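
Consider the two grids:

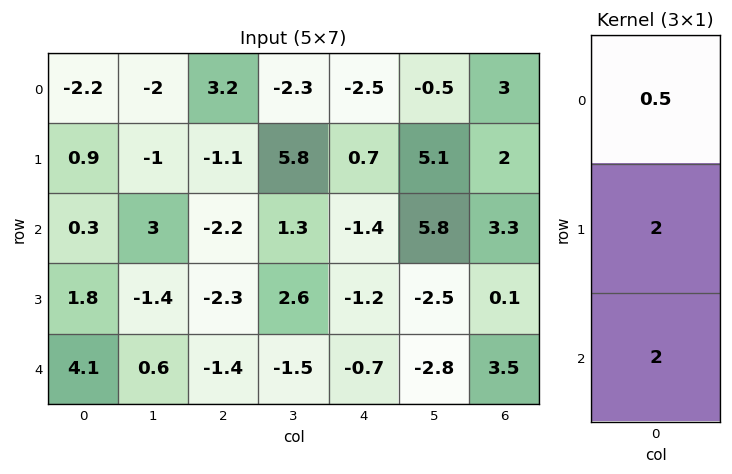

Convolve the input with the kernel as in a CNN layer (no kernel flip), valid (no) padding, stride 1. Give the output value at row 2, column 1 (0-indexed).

-0.1

The receptive field on the input at this output position is [3 / -1.4 / 0.6]. Elementwise product with the kernel and sum: 3·0.5 + -1.4·2 + 0.6·2.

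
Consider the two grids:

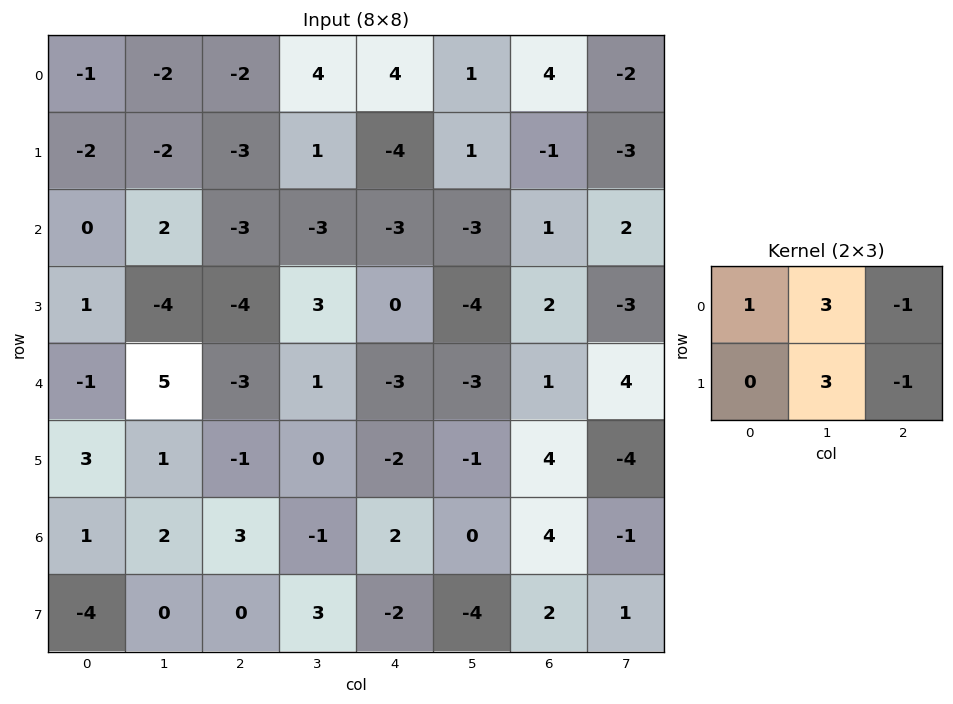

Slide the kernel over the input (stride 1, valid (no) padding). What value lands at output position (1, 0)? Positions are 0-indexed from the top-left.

4

The receptive field on the input at this output position is [-2 -2 -3 / 0 2 -3]. Elementwise product with the kernel and sum: -2·1 + -2·3 + -3·-1 + 2·3 + -3·-1.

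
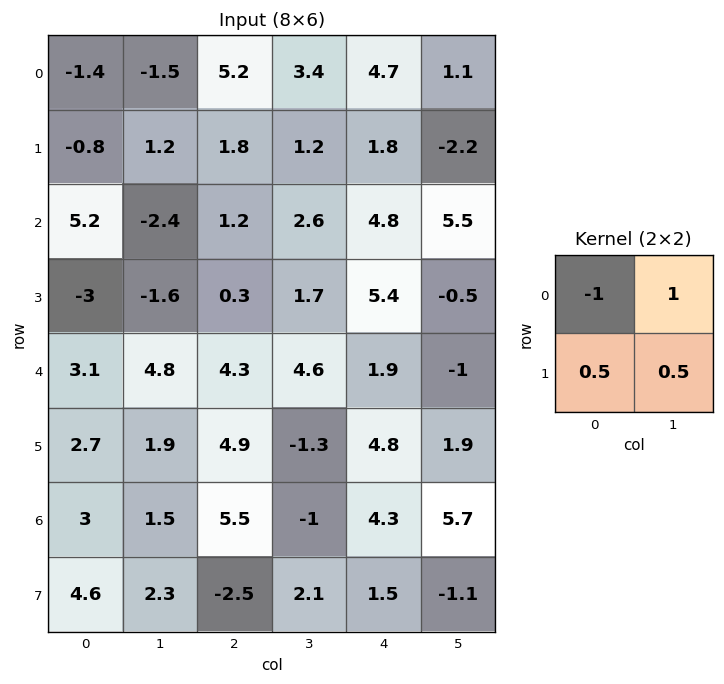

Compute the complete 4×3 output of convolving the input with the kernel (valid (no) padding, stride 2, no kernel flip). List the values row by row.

Output[0,0]: The receptive field on the input at this output position is [-1.4 -1.5 / -0.8 1.2]. Elementwise product with the kernel and sum: -1.4·-1 + -1.5·1 + -0.8·0.5 + 1.2·0.5.

0.1 -0.3 -3.8
-9.9 2.4 3.15
4 2.1 0.45
1.95 -6.7 1.6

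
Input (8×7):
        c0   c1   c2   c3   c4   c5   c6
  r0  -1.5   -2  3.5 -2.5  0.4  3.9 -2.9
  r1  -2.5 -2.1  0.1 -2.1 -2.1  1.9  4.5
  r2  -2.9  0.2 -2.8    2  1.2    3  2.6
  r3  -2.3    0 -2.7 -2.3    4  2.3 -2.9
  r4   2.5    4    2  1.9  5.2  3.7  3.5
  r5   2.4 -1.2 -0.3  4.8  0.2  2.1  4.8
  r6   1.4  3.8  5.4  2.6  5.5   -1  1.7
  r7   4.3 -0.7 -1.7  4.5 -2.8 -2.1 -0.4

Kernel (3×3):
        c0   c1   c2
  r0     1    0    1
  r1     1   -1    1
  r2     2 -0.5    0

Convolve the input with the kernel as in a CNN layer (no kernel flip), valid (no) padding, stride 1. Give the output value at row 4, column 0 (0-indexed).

The receptive field on the input at this output position is [2.5 4 2 / 2.4 -1.2 -0.3 / 1.4 3.8 5.4]. Elementwise product with the kernel and sum: 2.5·1 + 2·1 + 2.4·1 + -1.2·-1 + -0.3·1 + 1.4·2 + 3.8·-0.5.

8.7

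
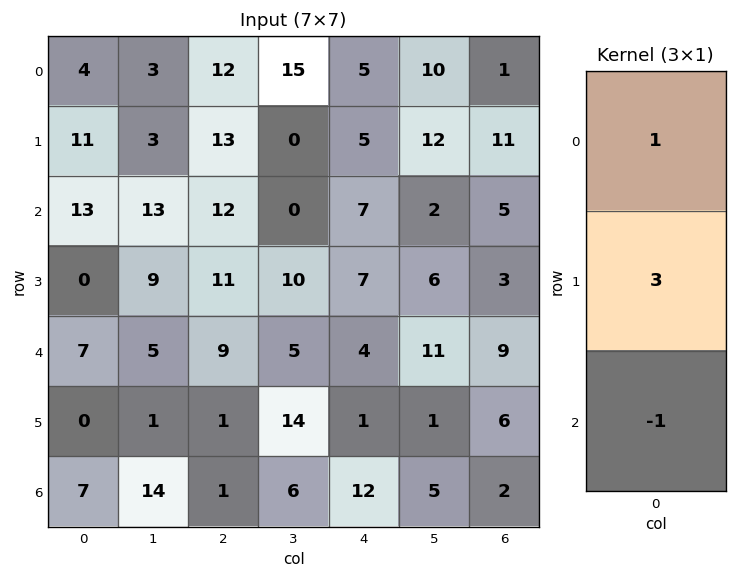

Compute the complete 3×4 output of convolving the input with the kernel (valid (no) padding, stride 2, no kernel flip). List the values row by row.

Output[0,0]: The receptive field on the input at this output position is [4 / 11 / 13]. Elementwise product with the kernel and sum: 4·1 + 11·3 + 13·-1.
Output[0,1]: The receptive field on the input at this output position is [12 / 13 / 12]. Elementwise product with the kernel and sum: 12·1 + 13·3 + 12·-1.

24 39 13 29
6 36 24 5
0 11 -5 25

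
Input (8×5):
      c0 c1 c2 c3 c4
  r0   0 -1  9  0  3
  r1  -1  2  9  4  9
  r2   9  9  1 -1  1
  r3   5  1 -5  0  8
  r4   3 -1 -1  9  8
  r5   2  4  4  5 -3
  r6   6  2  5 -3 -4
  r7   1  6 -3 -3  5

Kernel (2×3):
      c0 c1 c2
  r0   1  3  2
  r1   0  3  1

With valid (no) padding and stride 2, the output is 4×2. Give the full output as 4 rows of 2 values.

Output[0,0]: The receptive field on the input at this output position is [0 -1 9 / -1 2 9]. Elementwise product with the kernel and sum: 0·1 + -1·3 + 9·2 + 2·3 + 9·1.

30 36
36 8
14 54
37 -16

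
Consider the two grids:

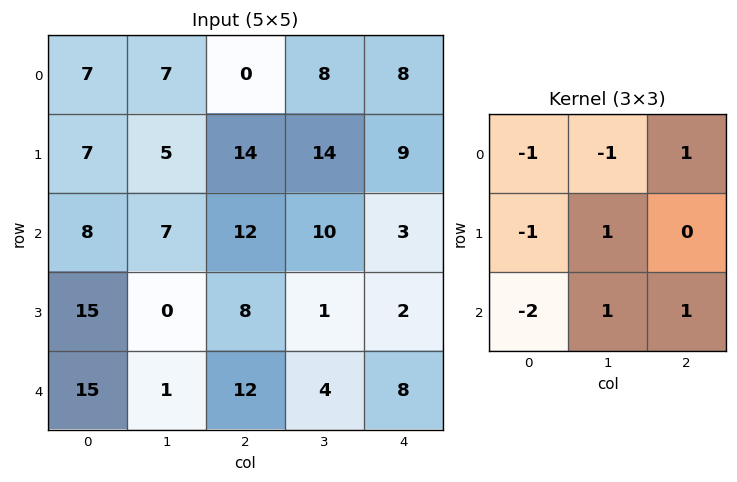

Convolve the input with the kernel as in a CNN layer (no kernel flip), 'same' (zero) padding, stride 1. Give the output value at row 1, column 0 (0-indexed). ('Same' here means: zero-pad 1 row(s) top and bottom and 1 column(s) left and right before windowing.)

The receptive field on the zero-padded input at this output position is [0 7 7 / 0 7 5 / 0 8 7]. Elementwise product with the kernel and sum: 0·-1 + 7·-1 + 7·1 + 0·-1 + 7·1 + 0·-2 + 8·1 + 7·1.

22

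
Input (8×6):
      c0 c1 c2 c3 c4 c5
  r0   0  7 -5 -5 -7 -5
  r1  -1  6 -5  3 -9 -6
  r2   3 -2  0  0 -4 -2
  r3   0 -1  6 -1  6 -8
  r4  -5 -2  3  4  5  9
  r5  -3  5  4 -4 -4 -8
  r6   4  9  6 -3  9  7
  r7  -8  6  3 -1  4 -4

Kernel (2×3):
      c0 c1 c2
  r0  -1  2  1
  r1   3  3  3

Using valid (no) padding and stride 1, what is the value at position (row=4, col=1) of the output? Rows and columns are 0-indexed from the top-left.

The receptive field on the input at this output position is [-2 3 4 / 5 4 -4]. Elementwise product with the kernel and sum: -2·-1 + 3·2 + 4·1 + 5·3 + 4·3 + -4·3.

27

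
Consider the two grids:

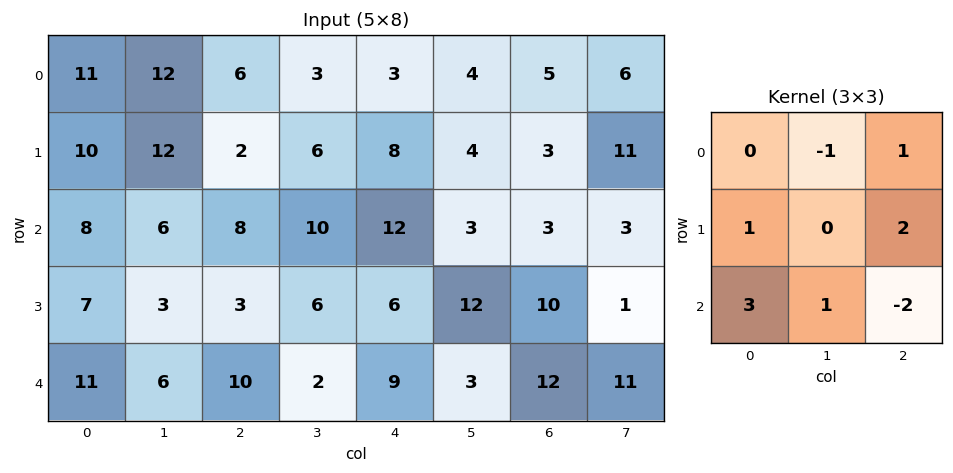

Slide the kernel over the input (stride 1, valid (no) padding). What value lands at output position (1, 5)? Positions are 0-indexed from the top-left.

61

The receptive field on the input at this output position is [4 3 11 / 3 3 3 / 12 10 1]. Elementwise product with the kernel and sum: 3·-1 + 11·1 + 3·1 + 3·2 + 12·3 + 10·1 + 1·-2.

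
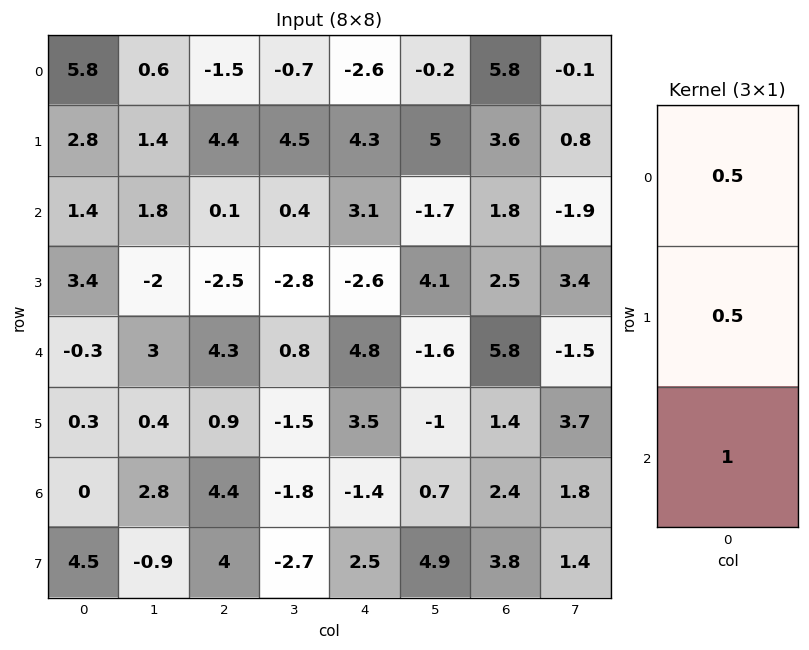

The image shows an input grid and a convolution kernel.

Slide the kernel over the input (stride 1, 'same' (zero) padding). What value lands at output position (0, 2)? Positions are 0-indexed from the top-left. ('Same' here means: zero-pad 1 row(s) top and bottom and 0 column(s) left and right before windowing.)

The receptive field on the zero-padded input at this output position is [0 / -1.5 / 4.4]. Elementwise product with the kernel and sum: 0·0.5 + -1.5·0.5 + 4.4·1.

3.65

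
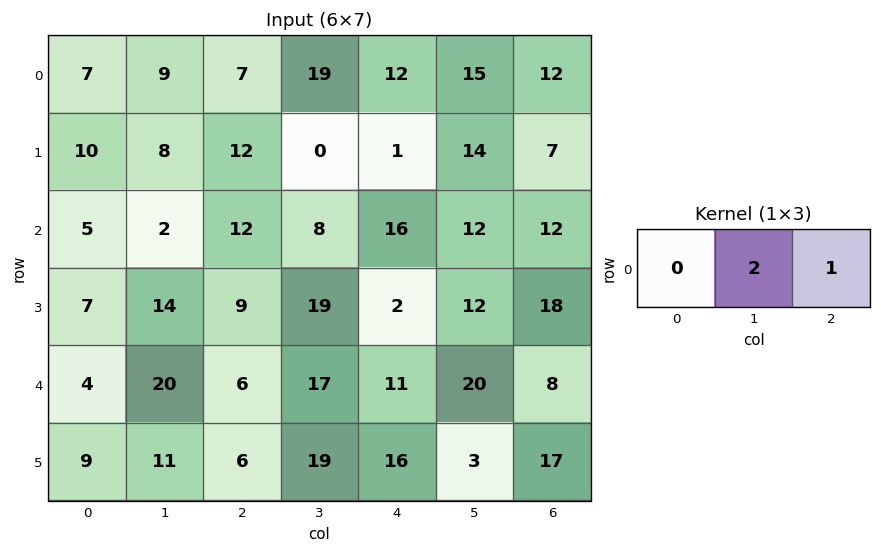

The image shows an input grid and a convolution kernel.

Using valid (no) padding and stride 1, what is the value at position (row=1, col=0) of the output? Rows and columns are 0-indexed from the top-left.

28

The receptive field on the input at this output position is [10 8 12]. Elementwise product with the kernel and sum: 8·2 + 12·1.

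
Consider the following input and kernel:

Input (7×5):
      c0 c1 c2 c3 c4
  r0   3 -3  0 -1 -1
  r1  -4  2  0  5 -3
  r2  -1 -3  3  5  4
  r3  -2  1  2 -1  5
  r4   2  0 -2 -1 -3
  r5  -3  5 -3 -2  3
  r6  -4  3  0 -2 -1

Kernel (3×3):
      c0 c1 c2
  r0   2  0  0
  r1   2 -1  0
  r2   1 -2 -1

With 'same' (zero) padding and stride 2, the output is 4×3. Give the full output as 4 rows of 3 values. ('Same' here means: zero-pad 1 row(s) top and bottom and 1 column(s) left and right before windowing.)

3 -9 10
4 -7 5
-1 17 -9
4 16 -7

Output[0,0]: The receptive field on the zero-padded input at this output position is [0 0 0 / 0 3 -3 / 0 -4 2]. Elementwise product with the kernel and sum: 0·2 + 0·2 + 3·-1 + 0·1 + -4·-2 + 2·-1.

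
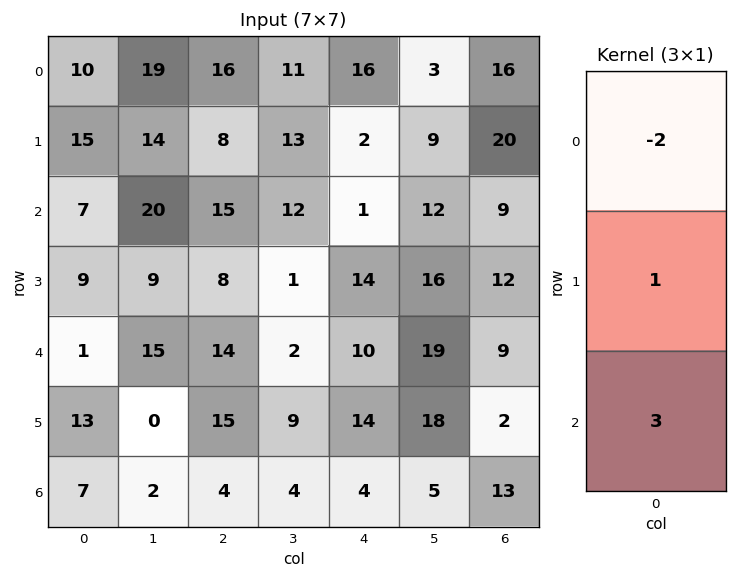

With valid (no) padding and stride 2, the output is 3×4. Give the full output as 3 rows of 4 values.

16 21 -27 15
-2 20 42 21
32 -1 6 23

Output[0,0]: The receptive field on the input at this output position is [10 / 15 / 7]. Elementwise product with the kernel and sum: 10·-2 + 15·1 + 7·3.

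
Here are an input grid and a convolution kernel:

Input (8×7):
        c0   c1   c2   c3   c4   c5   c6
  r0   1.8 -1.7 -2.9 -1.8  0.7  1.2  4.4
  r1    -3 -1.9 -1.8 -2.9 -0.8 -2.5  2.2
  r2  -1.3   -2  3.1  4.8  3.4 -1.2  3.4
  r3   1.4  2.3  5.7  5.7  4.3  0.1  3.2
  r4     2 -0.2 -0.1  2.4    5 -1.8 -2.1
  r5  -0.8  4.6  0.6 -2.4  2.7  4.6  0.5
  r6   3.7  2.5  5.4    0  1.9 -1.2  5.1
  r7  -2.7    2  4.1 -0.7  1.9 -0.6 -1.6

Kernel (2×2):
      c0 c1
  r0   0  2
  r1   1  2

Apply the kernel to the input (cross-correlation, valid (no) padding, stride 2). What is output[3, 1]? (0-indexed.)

The receptive field on the input at this output position is [5.4 0 / 4.1 -0.7]. Elementwise product with the kernel and sum: 0·2 + 4.1·1 + -0.7·2.

2.7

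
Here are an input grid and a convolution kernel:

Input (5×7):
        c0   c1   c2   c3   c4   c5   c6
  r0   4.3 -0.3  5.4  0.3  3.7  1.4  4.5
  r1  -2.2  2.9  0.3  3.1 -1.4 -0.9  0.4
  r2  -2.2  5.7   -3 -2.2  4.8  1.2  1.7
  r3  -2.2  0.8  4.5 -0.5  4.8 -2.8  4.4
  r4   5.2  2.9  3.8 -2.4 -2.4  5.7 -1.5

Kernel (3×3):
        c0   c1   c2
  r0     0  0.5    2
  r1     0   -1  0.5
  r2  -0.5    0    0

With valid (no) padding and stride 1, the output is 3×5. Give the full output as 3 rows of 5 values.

9 1.7 5.25 6.7 8.4
-4.05 7.85 1.1 -6.45 -2.4
-4.3 -12.1 9.5 -0.2 10.2

Output[0,0]: The receptive field on the input at this output position is [4.3 -0.3 5.4 / -2.2 2.9 0.3 / -2.2 5.7 -3]. Elementwise product with the kernel and sum: -0.3·0.5 + 5.4·2 + 2.9·-1 + 0.3·0.5 + -2.2·-0.5.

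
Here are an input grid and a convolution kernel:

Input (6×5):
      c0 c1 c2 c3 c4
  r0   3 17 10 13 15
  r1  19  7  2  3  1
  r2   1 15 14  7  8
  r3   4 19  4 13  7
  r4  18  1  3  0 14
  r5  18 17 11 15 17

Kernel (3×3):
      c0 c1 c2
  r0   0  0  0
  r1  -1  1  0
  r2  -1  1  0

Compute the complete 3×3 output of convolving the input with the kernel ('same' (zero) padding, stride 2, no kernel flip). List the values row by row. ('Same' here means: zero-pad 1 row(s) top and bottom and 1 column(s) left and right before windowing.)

Output[0,0]: The receptive field on the zero-padded input at this output position is [0 0 0 / 0 3 17 / 0 19 7]. Elementwise product with the kernel and sum: 0·-1 + 3·1 + 0·-1 + 19·1.
Output[0,1]: The receptive field on the zero-padded input at this output position is [0 0 0 / 17 10 13 / 7 2 3]. Elementwise product with the kernel and sum: 17·-1 + 10·1 + 7·-1 + 2·1.

22 -12 0
5 -16 -5
36 -4 16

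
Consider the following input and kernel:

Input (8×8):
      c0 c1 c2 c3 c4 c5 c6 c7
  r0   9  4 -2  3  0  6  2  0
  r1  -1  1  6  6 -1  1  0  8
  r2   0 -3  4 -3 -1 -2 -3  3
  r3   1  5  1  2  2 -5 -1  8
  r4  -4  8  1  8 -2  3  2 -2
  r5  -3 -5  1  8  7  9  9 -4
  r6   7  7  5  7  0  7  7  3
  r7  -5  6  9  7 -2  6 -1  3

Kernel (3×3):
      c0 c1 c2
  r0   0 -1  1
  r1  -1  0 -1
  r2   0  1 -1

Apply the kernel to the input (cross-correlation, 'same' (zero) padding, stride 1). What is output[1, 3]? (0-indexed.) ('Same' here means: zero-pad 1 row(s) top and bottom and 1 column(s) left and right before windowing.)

-10

The receptive field on the zero-padded input at this output position is [-2 3 0 / 6 6 -1 / 4 -3 -1]. Elementwise product with the kernel and sum: 3·-1 + 0·1 + 6·-1 + -1·-1 + -3·1 + -1·-1.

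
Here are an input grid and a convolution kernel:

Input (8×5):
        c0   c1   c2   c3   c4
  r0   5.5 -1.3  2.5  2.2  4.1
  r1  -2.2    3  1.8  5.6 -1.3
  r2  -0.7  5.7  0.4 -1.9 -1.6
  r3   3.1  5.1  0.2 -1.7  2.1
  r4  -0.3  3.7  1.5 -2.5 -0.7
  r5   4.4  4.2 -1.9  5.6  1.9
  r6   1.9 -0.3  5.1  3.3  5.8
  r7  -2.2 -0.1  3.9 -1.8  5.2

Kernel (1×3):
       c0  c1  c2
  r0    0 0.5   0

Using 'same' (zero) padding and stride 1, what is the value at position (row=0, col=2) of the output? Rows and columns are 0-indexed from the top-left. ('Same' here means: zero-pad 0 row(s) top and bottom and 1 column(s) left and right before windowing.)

1.25

The receptive field on the zero-padded input at this output position is [-1.3 2.5 2.2]. Elementwise product with the kernel and sum: 2.5·0.5.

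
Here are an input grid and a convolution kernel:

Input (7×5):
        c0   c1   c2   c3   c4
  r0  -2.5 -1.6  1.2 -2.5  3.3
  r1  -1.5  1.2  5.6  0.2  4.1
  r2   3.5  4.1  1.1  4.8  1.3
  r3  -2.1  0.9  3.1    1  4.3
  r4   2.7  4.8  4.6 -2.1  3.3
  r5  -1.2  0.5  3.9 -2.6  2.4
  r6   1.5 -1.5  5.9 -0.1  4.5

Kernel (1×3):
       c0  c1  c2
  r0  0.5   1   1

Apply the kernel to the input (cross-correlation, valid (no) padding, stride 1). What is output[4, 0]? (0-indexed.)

The receptive field on the input at this output position is [2.7 4.8 4.6]. Elementwise product with the kernel and sum: 2.7·0.5 + 4.8·1 + 4.6·1.

10.75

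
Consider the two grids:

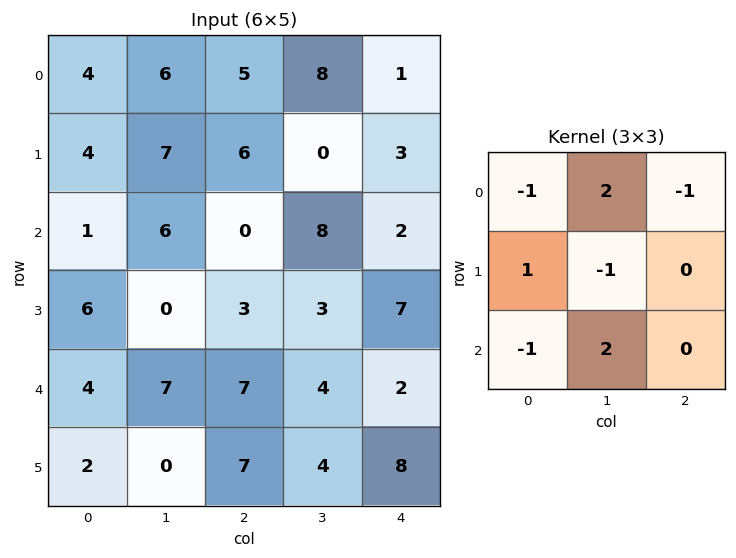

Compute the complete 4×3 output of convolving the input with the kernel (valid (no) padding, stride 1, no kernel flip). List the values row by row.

11 -9 32
-7 17 -14
27 -10 15
-14 17 0

Output[0,0]: The receptive field on the input at this output position is [4 6 5 / 4 7 6 / 1 6 0]. Elementwise product with the kernel and sum: 4·-1 + 6·2 + 5·-1 + 4·1 + 7·-1 + 1·-1 + 6·2.
Output[0,1]: The receptive field on the input at this output position is [6 5 8 / 7 6 0 / 6 0 8]. Elementwise product with the kernel and sum: 6·-1 + 5·2 + 8·-1 + 7·1 + 6·-1 + 6·-1 + 0·2.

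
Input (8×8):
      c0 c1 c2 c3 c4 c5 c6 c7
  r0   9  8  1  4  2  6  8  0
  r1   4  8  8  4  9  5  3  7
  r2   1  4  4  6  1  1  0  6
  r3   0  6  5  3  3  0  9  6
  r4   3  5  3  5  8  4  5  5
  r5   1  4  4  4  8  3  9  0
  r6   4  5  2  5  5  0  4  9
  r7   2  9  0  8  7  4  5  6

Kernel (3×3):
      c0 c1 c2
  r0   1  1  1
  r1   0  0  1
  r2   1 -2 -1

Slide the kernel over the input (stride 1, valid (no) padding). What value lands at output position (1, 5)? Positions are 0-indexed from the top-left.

-3

The receptive field on the input at this output position is [5 3 7 / 1 0 6 / 0 9 6]. Elementwise product with the kernel and sum: 5·1 + 3·1 + 7·1 + 6·1 + 0·1 + 9·-2 + 6·-1.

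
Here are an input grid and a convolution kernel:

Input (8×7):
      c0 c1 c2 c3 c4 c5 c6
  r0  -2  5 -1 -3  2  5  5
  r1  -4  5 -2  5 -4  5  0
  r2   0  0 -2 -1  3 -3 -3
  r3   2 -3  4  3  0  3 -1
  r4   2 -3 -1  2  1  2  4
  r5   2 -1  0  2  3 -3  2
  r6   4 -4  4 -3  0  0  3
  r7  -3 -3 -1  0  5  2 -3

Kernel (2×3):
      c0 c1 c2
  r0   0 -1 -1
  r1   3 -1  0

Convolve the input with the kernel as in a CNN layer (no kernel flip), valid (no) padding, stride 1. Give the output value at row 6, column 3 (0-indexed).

The receptive field on the input at this output position is [-3 0 0 / 0 5 2]. Elementwise product with the kernel and sum: 0·-1 + 0·-1 + 0·3 + 5·-1.

-5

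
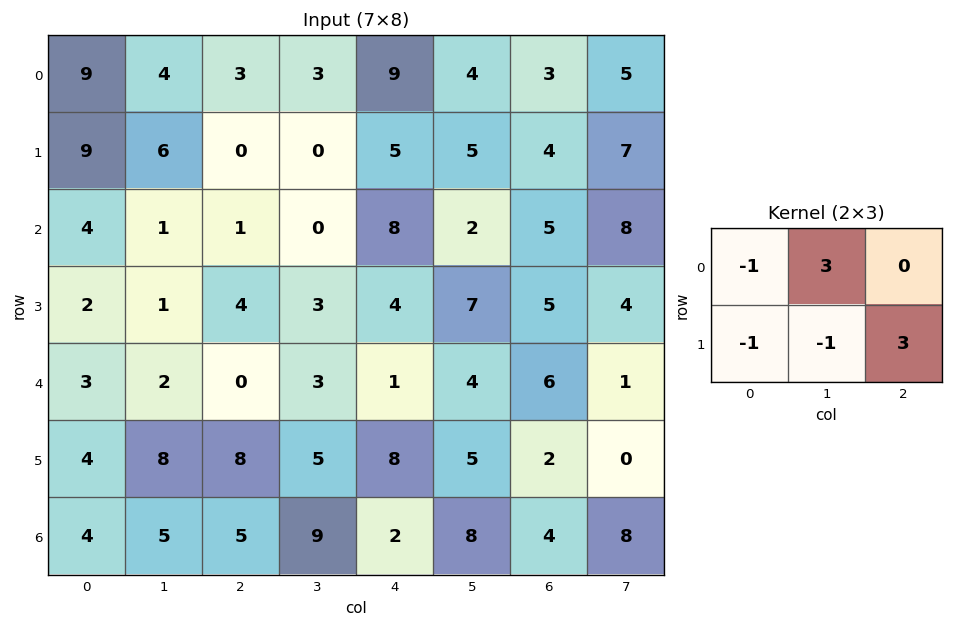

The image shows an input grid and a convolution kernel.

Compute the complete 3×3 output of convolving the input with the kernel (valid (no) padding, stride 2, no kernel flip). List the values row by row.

-12 21 5
8 4 2
15 20 4

Output[0,0]: The receptive field on the input at this output position is [9 4 3 / 9 6 0]. Elementwise product with the kernel and sum: 9·-1 + 4·3 + 9·-1 + 6·-1 + 0·3.
Output[0,1]: The receptive field on the input at this output position is [3 3 9 / 0 0 5]. Elementwise product with the kernel and sum: 3·-1 + 3·3 + 0·-1 + 0·-1 + 5·3.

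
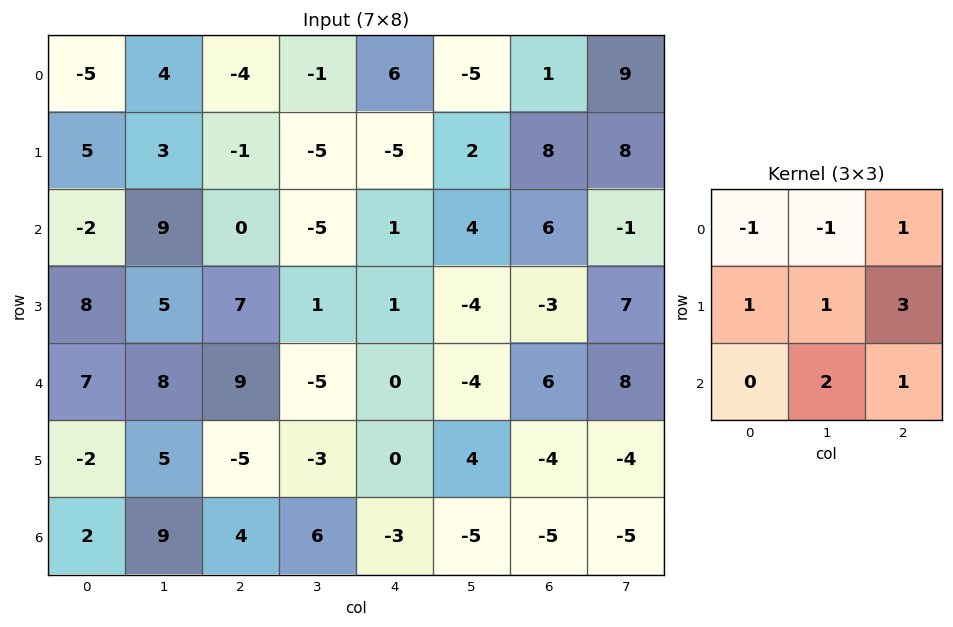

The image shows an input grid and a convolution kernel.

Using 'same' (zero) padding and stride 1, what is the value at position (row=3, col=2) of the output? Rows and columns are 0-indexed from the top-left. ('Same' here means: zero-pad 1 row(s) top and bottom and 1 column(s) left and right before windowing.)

The receptive field on the zero-padded input at this output position is [9 0 -5 / 5 7 1 / 8 9 -5]. Elementwise product with the kernel and sum: 9·-1 + 0·-1 + -5·1 + 5·1 + 7·1 + 1·3 + 9·2 + -5·1.

14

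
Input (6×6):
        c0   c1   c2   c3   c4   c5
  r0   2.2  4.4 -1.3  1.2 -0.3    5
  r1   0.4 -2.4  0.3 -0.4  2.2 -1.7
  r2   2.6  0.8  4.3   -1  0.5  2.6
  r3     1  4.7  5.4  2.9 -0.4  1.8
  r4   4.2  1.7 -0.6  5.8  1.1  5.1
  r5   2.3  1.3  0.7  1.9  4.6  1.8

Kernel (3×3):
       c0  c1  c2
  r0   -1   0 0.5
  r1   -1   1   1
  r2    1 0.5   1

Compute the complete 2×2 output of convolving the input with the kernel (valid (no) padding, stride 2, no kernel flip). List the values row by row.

Output[0,0]: The receptive field on the input at this output position is [2.2 4.4 -1.3 / 0.4 -2.4 0.3 / 2.6 0.8 4.3]. Elementwise product with the kernel and sum: 2.2·-1 + -1.3·0.5 + 0.4·-1 + -2.4·1 + 0.3·1 + 2.6·1 + 0.8·0.5 + 4.3·1.

1.95 6.95
13.1 -3.55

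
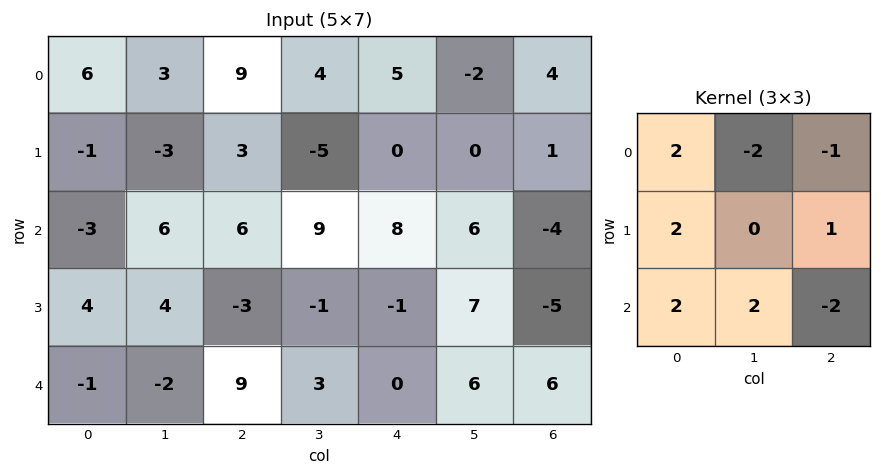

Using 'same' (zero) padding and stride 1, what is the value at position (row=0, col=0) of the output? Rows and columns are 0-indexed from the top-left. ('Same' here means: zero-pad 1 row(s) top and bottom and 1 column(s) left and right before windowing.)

The receptive field on the zero-padded input at this output position is [0 0 0 / 0 6 3 / 0 -1 -3]. Elementwise product with the kernel and sum: 0·2 + 0·-2 + 0·-1 + 0·2 + 3·1 + 0·2 + -1·2 + -3·-2.

7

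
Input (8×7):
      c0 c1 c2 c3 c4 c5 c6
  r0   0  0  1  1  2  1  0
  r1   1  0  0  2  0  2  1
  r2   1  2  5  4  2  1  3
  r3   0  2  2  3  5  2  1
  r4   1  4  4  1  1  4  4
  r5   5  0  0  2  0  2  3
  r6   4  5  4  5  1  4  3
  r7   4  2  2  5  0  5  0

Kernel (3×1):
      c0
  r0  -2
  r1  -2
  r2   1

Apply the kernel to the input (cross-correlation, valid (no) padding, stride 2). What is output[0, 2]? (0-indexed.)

The receptive field on the input at this output position is [2 / 0 / 2]. Elementwise product with the kernel and sum: 2·-2 + 0·-2 + 2·1.

-2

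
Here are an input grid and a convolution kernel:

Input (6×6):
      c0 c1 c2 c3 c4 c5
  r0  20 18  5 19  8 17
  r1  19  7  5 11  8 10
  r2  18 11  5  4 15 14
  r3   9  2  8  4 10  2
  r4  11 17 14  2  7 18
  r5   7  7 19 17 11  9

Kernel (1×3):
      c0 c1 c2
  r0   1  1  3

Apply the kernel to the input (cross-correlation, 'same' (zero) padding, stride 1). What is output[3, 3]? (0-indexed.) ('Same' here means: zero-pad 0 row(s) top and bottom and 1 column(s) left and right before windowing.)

42

The receptive field on the zero-padded input at this output position is [8 4 10]. Elementwise product with the kernel and sum: 8·1 + 4·1 + 10·3.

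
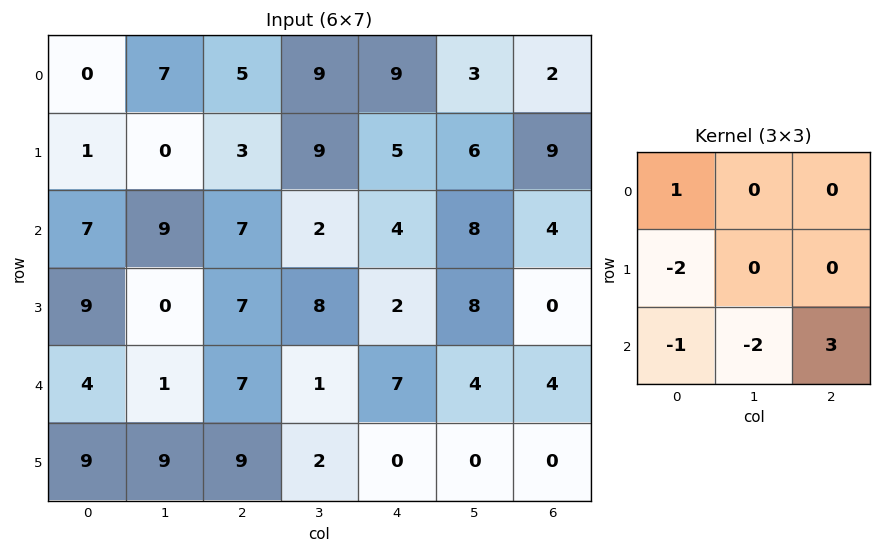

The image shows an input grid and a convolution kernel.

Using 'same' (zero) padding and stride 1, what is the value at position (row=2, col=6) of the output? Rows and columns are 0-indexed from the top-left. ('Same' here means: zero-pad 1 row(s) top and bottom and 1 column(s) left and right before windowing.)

-18

The receptive field on the zero-padded input at this output position is [6 9 0 / 8 4 0 / 8 0 0]. Elementwise product with the kernel and sum: 6·1 + 8·-2 + 8·-1 + 0·-2 + 0·3.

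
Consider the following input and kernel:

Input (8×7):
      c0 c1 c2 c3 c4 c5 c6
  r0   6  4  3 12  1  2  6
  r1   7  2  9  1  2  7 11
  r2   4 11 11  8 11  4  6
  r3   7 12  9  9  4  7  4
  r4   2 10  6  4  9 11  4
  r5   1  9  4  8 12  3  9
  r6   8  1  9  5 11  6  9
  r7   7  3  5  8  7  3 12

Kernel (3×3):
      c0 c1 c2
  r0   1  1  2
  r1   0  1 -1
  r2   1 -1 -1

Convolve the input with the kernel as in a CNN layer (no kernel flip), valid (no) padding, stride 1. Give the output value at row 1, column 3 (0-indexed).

The receptive field on the input at this output position is [1 2 7 / 8 11 4 / 9 4 7]. Elementwise product with the kernel and sum: 1·1 + 2·1 + 7·2 + 11·1 + 4·-1 + 9·1 + 4·-1 + 7·-1.

22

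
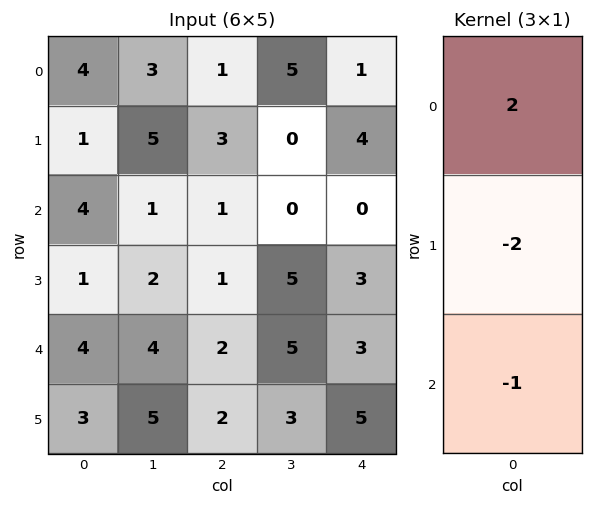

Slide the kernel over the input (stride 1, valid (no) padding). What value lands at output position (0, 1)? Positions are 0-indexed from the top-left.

-5

The receptive field on the input at this output position is [3 / 5 / 1]. Elementwise product with the kernel and sum: 3·2 + 5·-2 + 1·-1.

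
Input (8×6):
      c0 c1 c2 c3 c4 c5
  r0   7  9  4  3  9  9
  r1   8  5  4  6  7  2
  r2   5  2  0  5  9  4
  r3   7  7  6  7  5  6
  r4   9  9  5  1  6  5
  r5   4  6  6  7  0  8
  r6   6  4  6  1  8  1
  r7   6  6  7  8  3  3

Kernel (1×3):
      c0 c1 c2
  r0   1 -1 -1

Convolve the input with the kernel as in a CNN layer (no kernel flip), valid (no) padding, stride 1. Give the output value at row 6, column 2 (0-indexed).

The receptive field on the input at this output position is [6 1 8]. Elementwise product with the kernel and sum: 6·1 + 1·-1 + 8·-1.

-3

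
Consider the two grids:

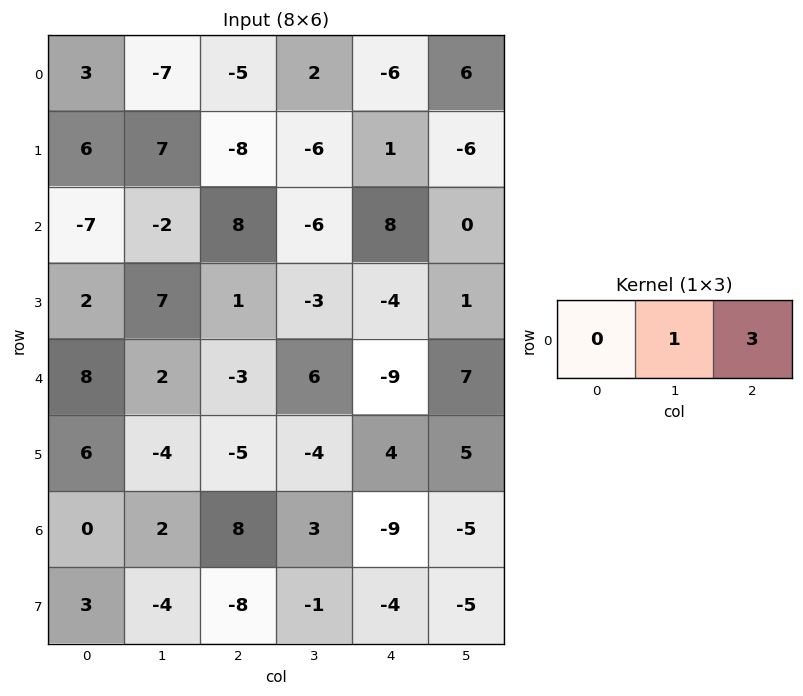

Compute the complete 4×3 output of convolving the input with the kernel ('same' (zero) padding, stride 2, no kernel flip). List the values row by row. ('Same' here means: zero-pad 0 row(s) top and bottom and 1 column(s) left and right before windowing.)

-18 1 12
-13 -10 8
14 15 12
6 17 -24

Output[0,0]: The receptive field on the zero-padded input at this output position is [0 3 -7]. Elementwise product with the kernel and sum: 3·1 + -7·3.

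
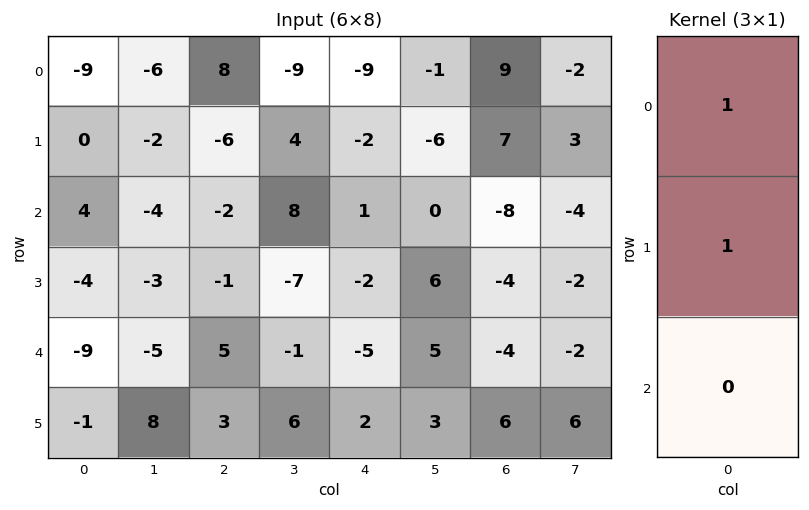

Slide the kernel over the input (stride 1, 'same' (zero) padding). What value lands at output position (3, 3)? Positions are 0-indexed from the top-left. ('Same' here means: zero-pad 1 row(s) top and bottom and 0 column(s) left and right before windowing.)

1

The receptive field on the zero-padded input at this output position is [8 / -7 / -1]. Elementwise product with the kernel and sum: 8·1 + -7·1.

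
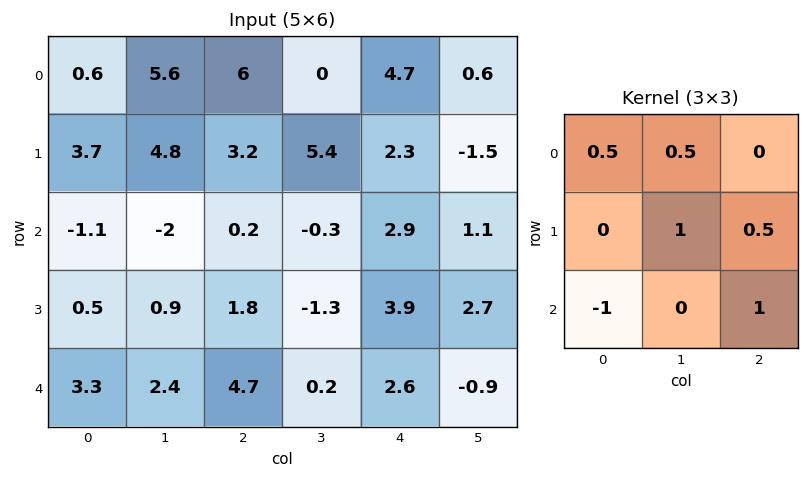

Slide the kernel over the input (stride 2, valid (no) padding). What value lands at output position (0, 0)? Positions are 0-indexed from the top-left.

The receptive field on the input at this output position is [0.6 5.6 6 / 3.7 4.8 3.2 / -1.1 -2 0.2]. Elementwise product with the kernel and sum: 0.6·0.5 + 5.6·0.5 + 4.8·1 + 3.2·0.5 + -1.1·-1 + 0.2·1.

10.8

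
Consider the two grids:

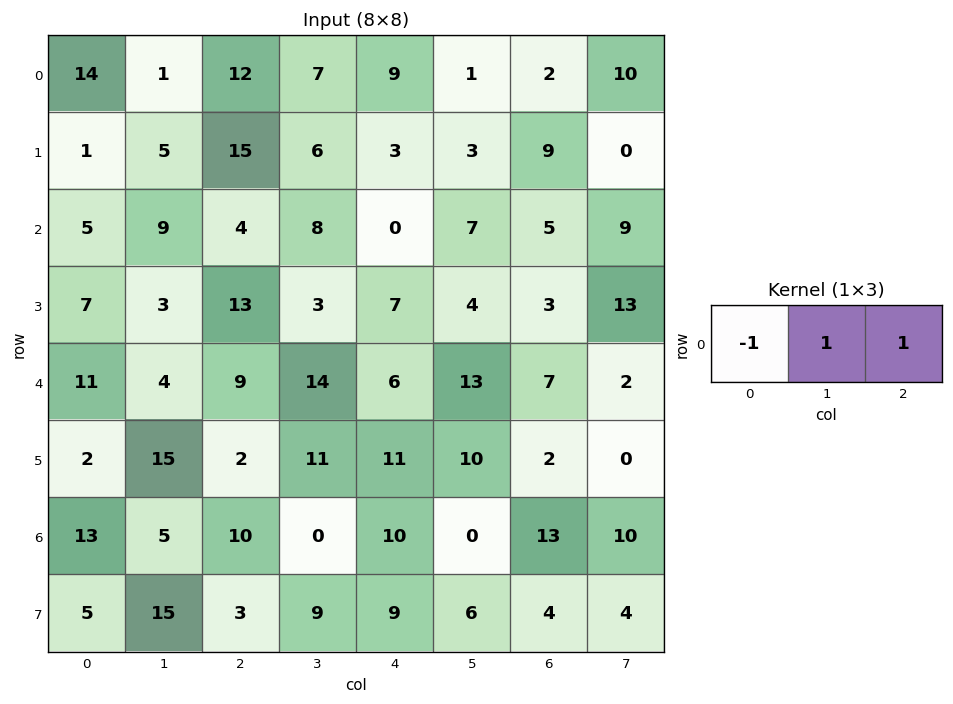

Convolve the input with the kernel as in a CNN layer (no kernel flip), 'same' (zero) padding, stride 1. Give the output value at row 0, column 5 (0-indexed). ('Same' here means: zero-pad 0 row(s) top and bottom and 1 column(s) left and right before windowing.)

The receptive field on the zero-padded input at this output position is [9 1 2]. Elementwise product with the kernel and sum: 9·-1 + 1·1 + 2·1.

-6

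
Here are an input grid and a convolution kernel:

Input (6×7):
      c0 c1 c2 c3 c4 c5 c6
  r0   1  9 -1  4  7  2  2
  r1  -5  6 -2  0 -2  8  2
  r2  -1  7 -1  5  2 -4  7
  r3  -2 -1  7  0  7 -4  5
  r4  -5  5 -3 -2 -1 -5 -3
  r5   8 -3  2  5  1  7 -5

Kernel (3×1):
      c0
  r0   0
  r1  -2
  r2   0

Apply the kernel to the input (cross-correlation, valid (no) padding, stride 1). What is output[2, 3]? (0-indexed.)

0

The receptive field on the input at this output position is [5 / 0 / -2]. Elementwise product with the kernel and sum: 0·-2.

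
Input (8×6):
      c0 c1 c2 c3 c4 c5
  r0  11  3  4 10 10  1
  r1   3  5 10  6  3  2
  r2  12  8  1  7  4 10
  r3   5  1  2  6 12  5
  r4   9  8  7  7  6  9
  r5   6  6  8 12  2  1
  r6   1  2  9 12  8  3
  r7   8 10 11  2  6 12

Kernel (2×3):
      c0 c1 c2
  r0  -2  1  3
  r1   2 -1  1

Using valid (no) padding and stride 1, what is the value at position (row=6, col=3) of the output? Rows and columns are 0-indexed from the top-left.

The receptive field on the input at this output position is [12 8 3 / 2 6 12]. Elementwise product with the kernel and sum: 12·-2 + 8·1 + 3·3 + 2·2 + 6·-1 + 12·1.

3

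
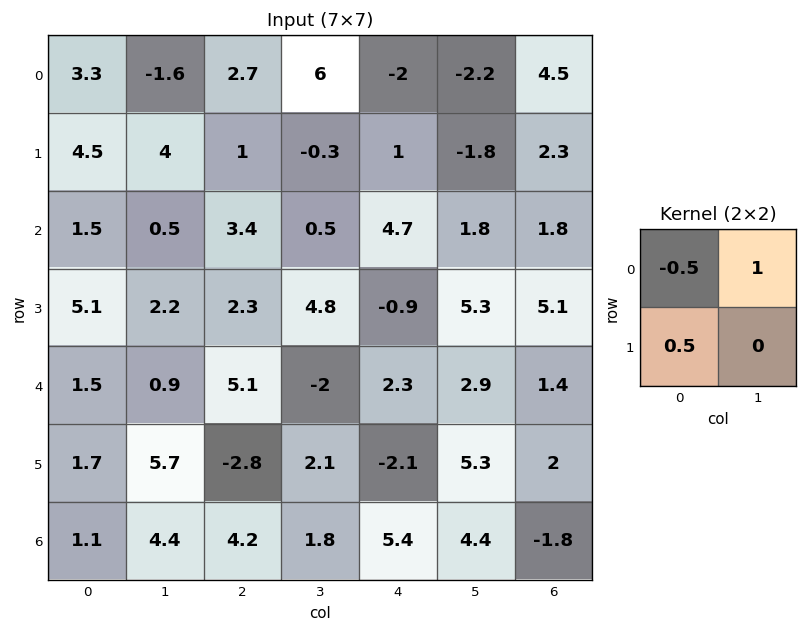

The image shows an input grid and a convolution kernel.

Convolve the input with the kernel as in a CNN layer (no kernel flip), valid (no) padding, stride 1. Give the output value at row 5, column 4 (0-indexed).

The receptive field on the input at this output position is [-2.1 5.3 / 5.4 4.4]. Elementwise product with the kernel and sum: -2.1·-0.5 + 5.3·1 + 5.4·0.5.

9.05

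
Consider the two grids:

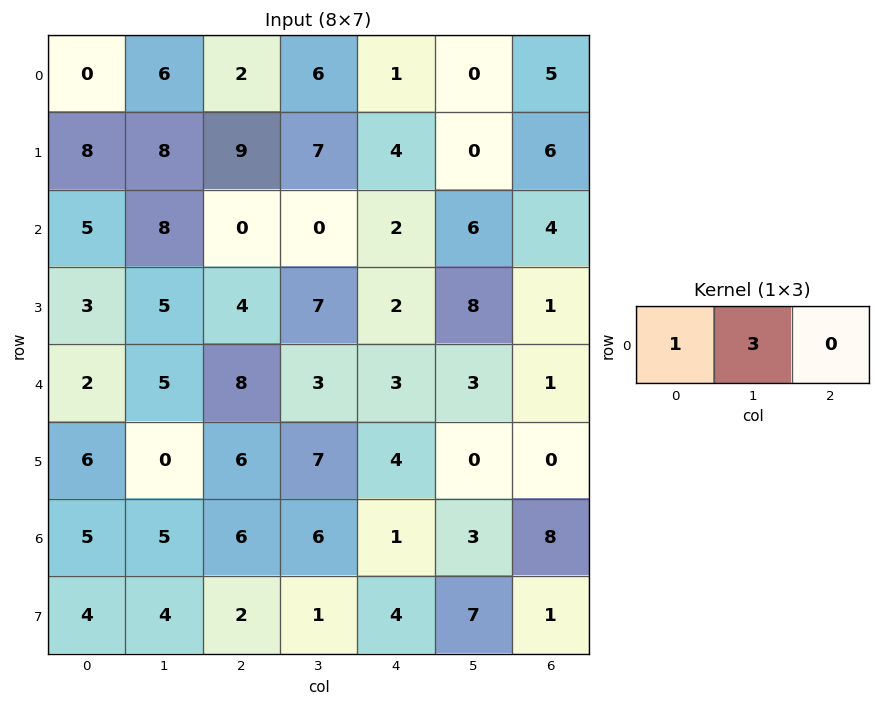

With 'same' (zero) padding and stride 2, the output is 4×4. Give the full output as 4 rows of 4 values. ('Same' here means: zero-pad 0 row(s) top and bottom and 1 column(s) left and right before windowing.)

0 12 9 15
15 8 6 18
6 29 12 6
15 23 9 27

Output[0,0]: The receptive field on the zero-padded input at this output position is [0 0 6]. Elementwise product with the kernel and sum: 0·1 + 0·3.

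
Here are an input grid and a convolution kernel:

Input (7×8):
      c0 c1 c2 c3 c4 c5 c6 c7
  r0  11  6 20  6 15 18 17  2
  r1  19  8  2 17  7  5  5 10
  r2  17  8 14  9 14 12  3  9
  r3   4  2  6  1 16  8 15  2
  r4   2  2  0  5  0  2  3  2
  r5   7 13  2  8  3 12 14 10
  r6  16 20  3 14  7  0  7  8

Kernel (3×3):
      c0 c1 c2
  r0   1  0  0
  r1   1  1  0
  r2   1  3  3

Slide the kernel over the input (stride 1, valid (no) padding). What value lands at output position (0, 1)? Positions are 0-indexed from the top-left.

The receptive field on the input at this output position is [6 20 6 / 8 2 17 / 8 14 9]. Elementwise product with the kernel and sum: 6·1 + 8·1 + 2·1 + 8·1 + 14·3 + 9·3.

93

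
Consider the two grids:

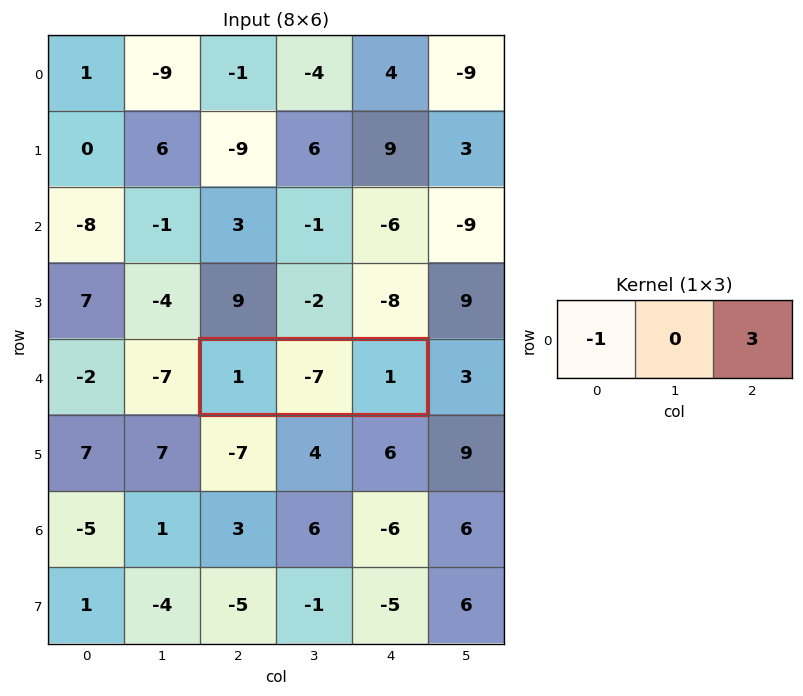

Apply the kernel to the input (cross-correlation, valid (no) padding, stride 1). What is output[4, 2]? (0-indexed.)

2

The receptive field on the input at this output position is [1 -7 1]. Elementwise product with the kernel and sum: 1·-1 + 1·3.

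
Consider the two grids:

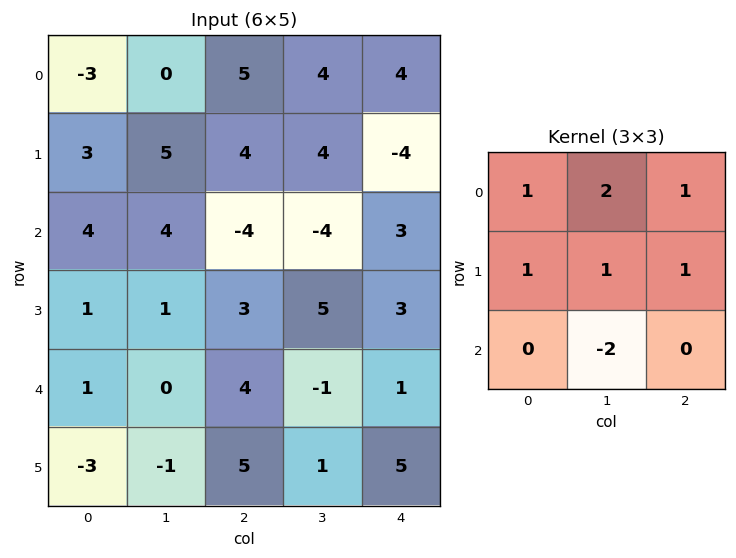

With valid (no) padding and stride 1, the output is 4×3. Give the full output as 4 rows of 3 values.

6 35 29
19 7 -7
13 -7 4
13 5 18

Output[0,0]: The receptive field on the input at this output position is [-3 0 5 / 3 5 4 / 4 4 -4]. Elementwise product with the kernel and sum: -3·1 + 0·2 + 5·1 + 3·1 + 5·1 + 4·1 + 4·-2.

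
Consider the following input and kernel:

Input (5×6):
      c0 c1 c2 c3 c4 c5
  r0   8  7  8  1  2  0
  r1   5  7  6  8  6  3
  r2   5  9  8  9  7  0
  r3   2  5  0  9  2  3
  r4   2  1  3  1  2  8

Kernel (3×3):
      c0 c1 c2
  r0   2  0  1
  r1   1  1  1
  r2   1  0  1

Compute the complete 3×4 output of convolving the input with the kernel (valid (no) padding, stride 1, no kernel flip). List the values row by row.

Output[0,0]: The receptive field on the input at this output position is [8 7 8 / 5 7 6 / 5 9 8]. Elementwise product with the kernel and sum: 8·2 + 8·1 + 5·1 + 7·1 + 6·1 + 5·1 + 8·1.

55 54 53 28
40 62 44 47
30 43 39 41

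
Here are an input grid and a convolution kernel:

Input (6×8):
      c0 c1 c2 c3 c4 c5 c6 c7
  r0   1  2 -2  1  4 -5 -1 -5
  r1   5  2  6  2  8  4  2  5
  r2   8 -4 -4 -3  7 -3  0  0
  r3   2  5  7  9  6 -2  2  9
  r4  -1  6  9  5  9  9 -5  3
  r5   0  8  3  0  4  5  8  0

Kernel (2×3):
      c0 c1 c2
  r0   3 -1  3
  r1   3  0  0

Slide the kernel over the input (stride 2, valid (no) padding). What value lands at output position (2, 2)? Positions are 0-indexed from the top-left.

The receptive field on the input at this output position is [9 9 -5 / 4 5 8]. Elementwise product with the kernel and sum: 9·3 + 9·-1 + -5·3 + 4·3.

15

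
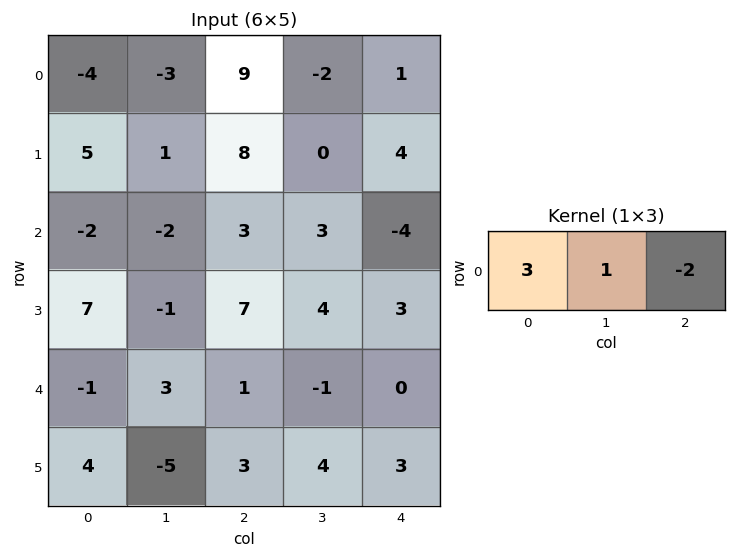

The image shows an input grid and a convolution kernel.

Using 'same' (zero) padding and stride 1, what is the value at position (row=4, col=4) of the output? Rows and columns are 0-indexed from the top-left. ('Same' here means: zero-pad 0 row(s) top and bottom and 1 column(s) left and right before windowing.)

The receptive field on the zero-padded input at this output position is [-1 0 0]. Elementwise product with the kernel and sum: -1·3 + 0·1 + 0·-2.

-3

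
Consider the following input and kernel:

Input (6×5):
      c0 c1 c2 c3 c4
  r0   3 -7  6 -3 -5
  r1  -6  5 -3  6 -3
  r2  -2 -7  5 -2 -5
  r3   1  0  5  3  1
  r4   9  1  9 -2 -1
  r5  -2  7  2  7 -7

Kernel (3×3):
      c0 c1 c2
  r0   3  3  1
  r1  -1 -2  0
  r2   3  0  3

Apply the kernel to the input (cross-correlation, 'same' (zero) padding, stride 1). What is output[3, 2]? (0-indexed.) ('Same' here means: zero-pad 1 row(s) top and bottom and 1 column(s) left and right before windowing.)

The receptive field on the zero-padded input at this output position is [-7 5 -2 / 0 5 3 / 1 9 -2]. Elementwise product with the kernel and sum: -7·3 + 5·3 + -2·1 + 0·-1 + 5·-2 + 1·3 + -2·3.

-21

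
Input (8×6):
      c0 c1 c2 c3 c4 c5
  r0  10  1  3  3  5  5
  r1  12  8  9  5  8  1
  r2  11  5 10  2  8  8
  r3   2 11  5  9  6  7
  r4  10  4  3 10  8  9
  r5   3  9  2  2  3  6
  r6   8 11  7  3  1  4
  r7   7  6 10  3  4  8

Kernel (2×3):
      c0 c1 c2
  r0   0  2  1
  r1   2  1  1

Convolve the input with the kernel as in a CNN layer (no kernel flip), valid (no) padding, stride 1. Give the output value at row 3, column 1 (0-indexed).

The receptive field on the input at this output position is [11 5 9 / 4 3 10]. Elementwise product with the kernel and sum: 5·2 + 9·1 + 4·2 + 3·1 + 10·1.

40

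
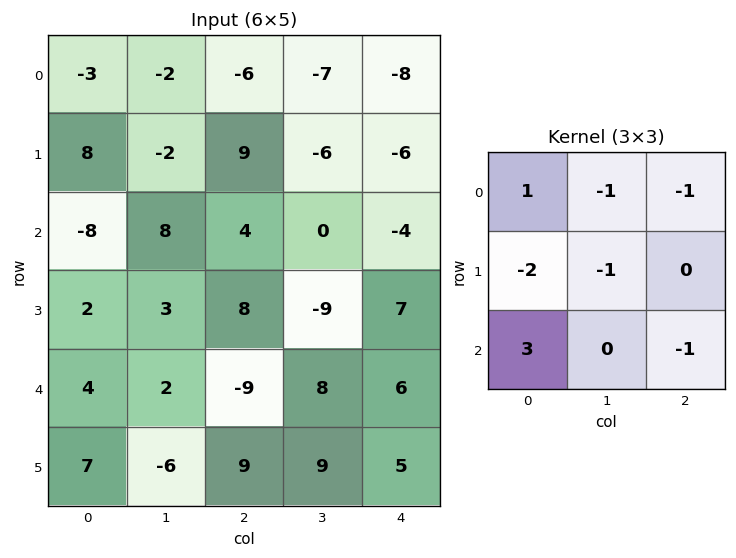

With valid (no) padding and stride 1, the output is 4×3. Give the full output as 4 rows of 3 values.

Output[0,0]: The receptive field on the input at this output position is [-3 -2 -6 / 8 -2 9 / -8 8 4]. Elementwise product with the kernel and sum: -3·1 + -2·-1 + -6·-1 + 8·-2 + -2·-1 + -8·3 + 4·-1.

-37 30 13
7 -7 30
-6 -12 -32
-7 -18 42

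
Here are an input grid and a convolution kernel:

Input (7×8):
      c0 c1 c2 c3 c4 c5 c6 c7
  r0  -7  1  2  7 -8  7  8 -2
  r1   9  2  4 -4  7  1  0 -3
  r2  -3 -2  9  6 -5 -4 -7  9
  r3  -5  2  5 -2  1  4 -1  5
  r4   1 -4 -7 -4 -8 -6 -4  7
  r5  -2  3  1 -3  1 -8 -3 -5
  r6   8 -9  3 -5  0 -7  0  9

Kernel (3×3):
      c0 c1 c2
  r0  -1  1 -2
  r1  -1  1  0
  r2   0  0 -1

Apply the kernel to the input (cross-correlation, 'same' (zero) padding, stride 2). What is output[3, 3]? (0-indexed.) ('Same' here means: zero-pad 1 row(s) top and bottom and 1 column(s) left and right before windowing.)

22

The receptive field on the zero-padded input at this output position is [-8 -3 -5 / -7 0 9 / 0 0 0]. Elementwise product with the kernel and sum: -8·-1 + -3·1 + -5·-2 + -7·-1 + 0·1 + 0·-1.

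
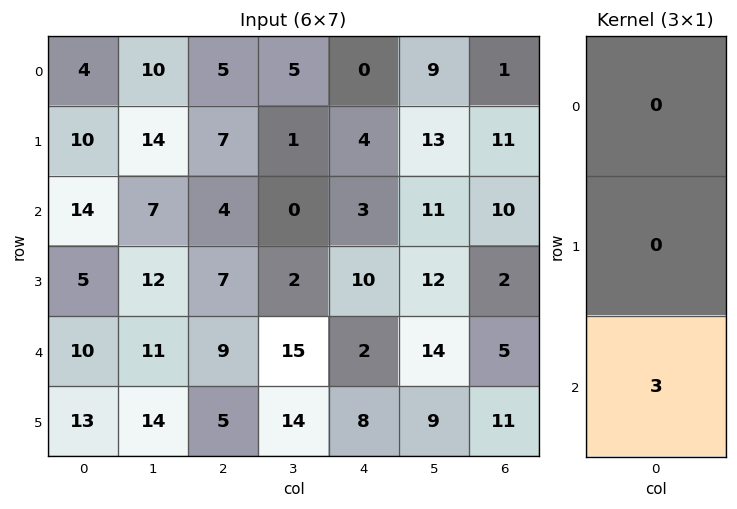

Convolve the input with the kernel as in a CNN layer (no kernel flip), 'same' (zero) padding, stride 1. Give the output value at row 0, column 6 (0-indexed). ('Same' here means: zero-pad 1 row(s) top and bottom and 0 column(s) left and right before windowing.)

33

The receptive field on the zero-padded input at this output position is [0 / 1 / 11]. Elementwise product with the kernel and sum: 11·3.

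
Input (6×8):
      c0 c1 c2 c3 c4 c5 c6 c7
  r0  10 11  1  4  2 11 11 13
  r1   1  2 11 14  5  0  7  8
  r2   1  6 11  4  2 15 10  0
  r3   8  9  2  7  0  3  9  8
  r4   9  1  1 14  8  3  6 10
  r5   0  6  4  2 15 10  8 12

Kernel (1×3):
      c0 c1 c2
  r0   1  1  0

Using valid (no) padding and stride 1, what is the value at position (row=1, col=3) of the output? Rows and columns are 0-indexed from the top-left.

The receptive field on the input at this output position is [14 5 0]. Elementwise product with the kernel and sum: 14·1 + 5·1.

19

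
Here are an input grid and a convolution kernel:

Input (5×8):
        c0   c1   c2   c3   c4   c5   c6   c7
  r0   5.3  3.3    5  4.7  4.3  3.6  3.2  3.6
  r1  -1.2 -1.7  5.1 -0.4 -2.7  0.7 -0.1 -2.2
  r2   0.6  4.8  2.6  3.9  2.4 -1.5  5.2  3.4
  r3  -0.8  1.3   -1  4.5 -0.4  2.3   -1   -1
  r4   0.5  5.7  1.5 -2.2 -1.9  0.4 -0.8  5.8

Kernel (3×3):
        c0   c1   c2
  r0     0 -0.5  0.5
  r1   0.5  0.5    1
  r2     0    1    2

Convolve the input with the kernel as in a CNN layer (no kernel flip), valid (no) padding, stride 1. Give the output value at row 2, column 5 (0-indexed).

The receptive field on the input at this output position is [-1.5 5.2 3.4 / 2.3 -1 -1 / 0.4 -0.8 5.8]. Elementwise product with the kernel and sum: 5.2·-0.5 + 3.4·0.5 + 2.3·0.5 + -1·0.5 + -1·1 + -0.8·1 + 5.8·2.

9.55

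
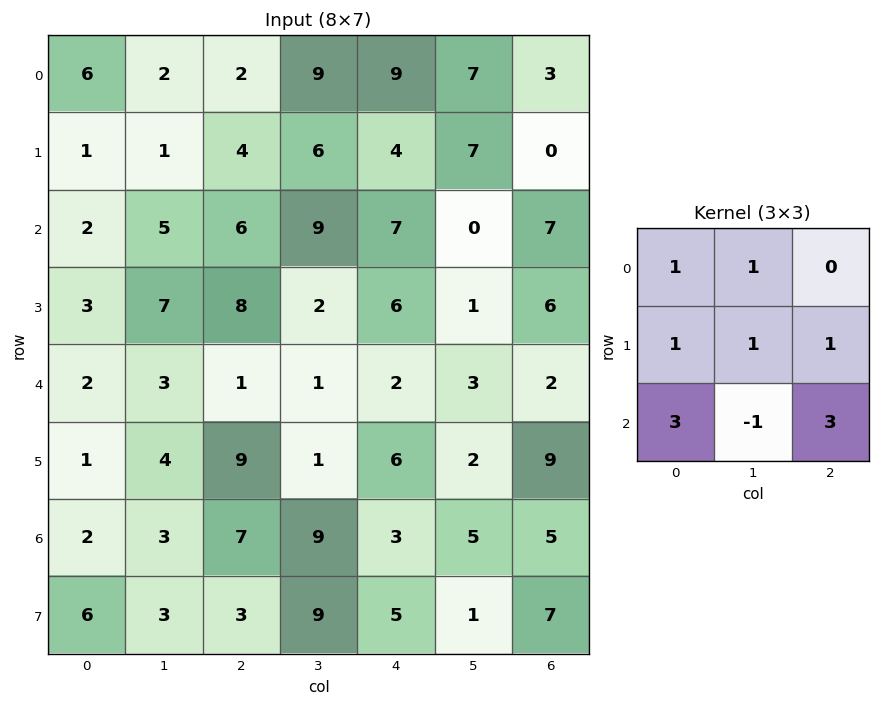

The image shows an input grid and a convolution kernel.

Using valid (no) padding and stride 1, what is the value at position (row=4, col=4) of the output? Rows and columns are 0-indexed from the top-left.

41

The receptive field on the input at this output position is [2 3 2 / 6 2 9 / 3 5 5]. Elementwise product with the kernel and sum: 2·1 + 3·1 + 6·1 + 2·1 + 9·1 + 3·3 + 5·-1 + 5·3.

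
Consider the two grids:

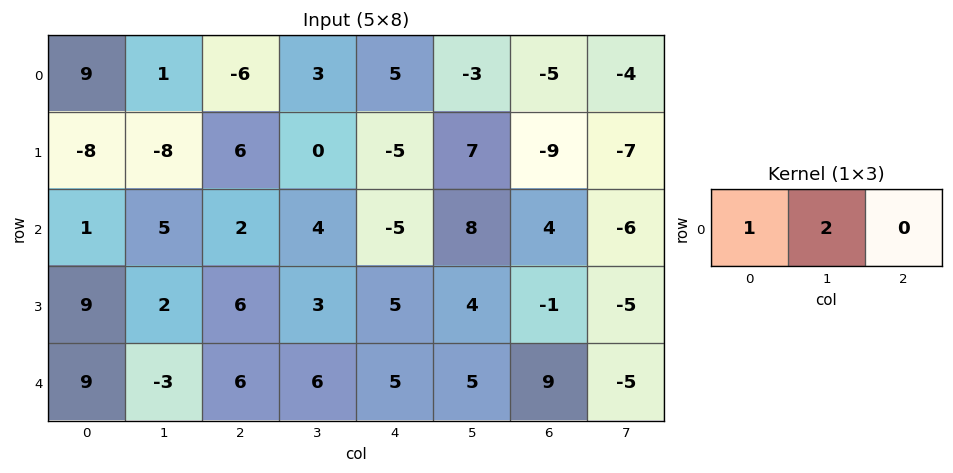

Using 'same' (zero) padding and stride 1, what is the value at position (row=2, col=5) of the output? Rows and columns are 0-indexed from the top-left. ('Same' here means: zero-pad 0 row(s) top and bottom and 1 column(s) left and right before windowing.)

11

The receptive field on the zero-padded input at this output position is [-5 8 4]. Elementwise product with the kernel and sum: -5·1 + 8·2.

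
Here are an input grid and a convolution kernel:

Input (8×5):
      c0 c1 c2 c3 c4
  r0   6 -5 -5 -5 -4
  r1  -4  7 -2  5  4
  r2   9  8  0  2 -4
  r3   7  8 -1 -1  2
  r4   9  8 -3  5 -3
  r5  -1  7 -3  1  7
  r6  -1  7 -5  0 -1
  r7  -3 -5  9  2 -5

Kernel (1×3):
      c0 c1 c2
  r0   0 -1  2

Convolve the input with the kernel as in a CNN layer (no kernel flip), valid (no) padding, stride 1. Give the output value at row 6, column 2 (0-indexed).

The receptive field on the input at this output position is [-5 0 -1]. Elementwise product with the kernel and sum: 0·-1 + -1·2.

-2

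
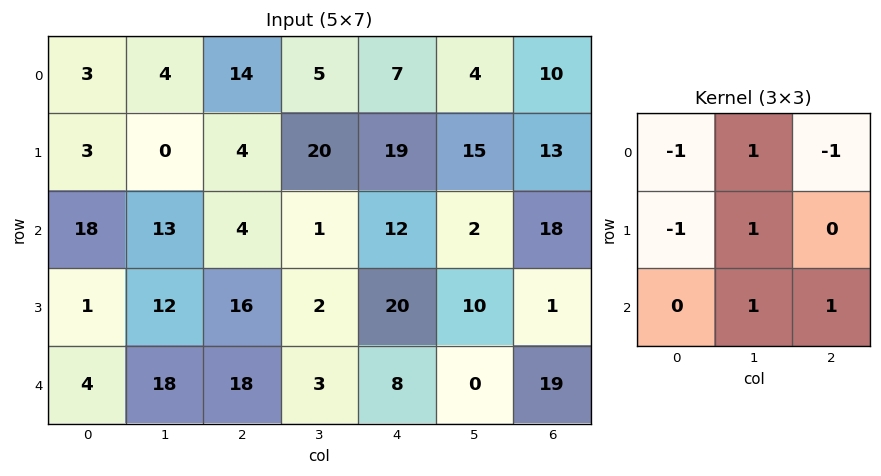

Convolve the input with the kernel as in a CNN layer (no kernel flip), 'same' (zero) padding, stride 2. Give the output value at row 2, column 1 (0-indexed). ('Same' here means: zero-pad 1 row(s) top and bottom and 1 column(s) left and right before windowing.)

2

The receptive field on the zero-padded input at this output position is [12 16 2 / 18 18 3 / 0 0 0]. Elementwise product with the kernel and sum: 12·-1 + 16·1 + 2·-1 + 18·-1 + 18·1 + 0·1 + 0·1.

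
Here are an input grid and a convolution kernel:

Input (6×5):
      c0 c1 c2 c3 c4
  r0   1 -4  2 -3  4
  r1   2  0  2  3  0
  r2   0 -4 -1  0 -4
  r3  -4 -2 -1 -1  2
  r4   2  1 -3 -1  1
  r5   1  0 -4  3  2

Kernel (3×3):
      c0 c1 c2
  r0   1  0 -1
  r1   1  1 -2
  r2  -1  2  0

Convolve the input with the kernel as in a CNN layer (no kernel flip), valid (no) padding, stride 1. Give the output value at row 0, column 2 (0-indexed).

The receptive field on the input at this output position is [2 -3 4 / 2 3 0 / -1 0 -4]. Elementwise product with the kernel and sum: 2·1 + 4·-1 + 2·1 + 3·1 + 0·-2 + -1·-1 + 0·2.

4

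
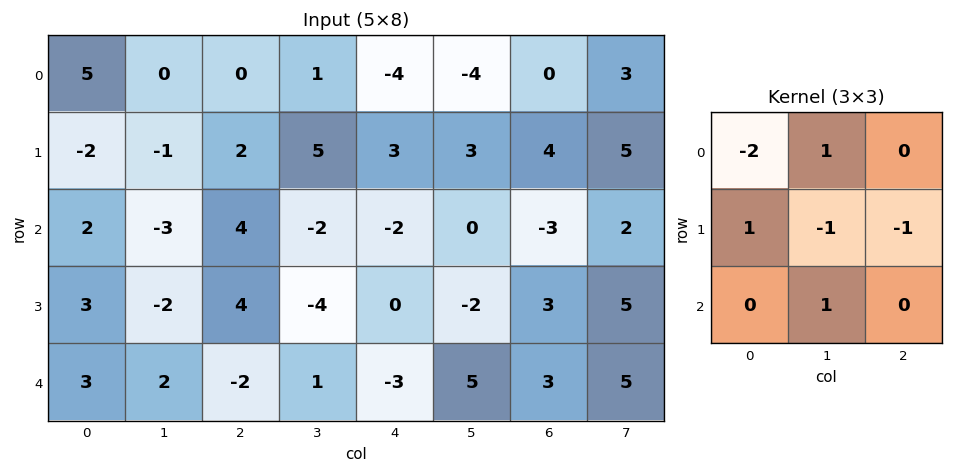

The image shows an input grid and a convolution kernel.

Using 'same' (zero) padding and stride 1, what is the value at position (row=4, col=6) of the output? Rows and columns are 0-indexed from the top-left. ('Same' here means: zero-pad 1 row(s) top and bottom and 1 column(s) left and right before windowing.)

The receptive field on the zero-padded input at this output position is [-2 3 5 / 5 3 5 / 0 0 0]. Elementwise product with the kernel and sum: -2·-2 + 3·1 + 5·1 + 3·-1 + 5·-1 + 0·1.

4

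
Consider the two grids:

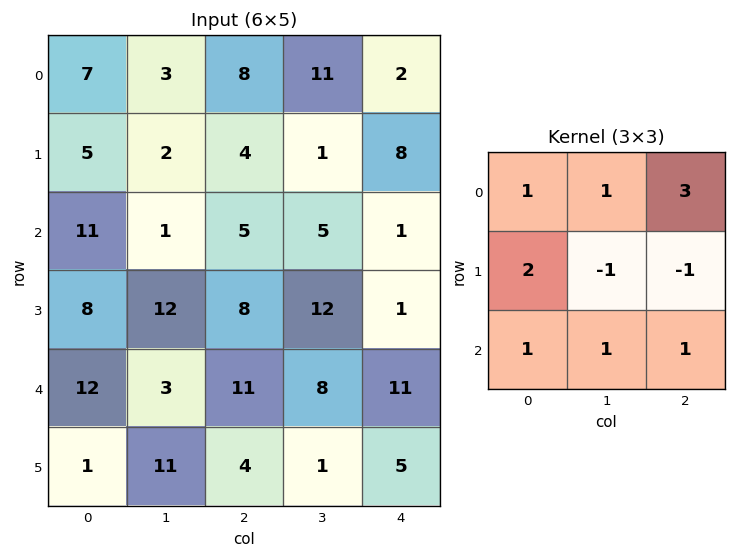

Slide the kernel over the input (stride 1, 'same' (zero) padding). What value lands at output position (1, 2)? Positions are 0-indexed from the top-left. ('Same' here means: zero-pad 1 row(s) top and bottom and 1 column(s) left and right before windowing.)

The receptive field on the zero-padded input at this output position is [3 8 11 / 2 4 1 / 1 5 5]. Elementwise product with the kernel and sum: 3·1 + 8·1 + 11·3 + 2·2 + 4·-1 + 1·-1 + 1·1 + 5·1 + 5·1.

54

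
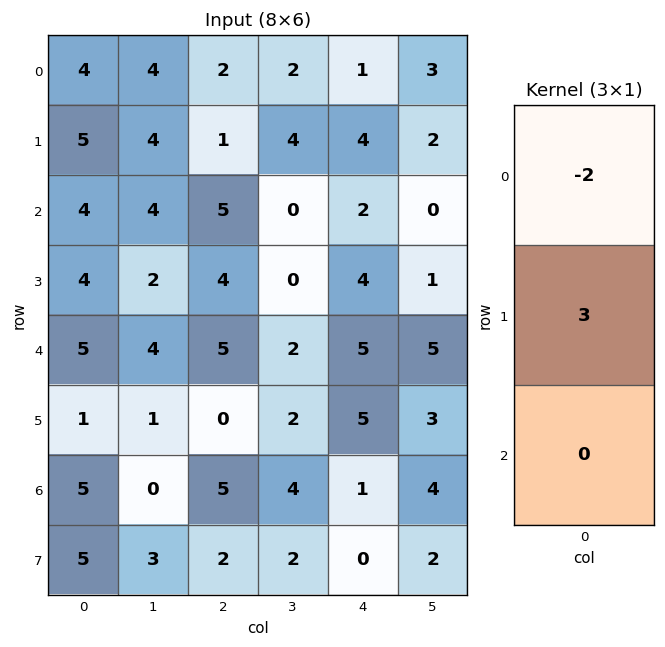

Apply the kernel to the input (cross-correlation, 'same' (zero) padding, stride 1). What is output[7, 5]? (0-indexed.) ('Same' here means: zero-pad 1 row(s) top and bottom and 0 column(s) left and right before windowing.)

The receptive field on the zero-padded input at this output position is [4 / 2 / 0]. Elementwise product with the kernel and sum: 4·-2 + 2·3.

-2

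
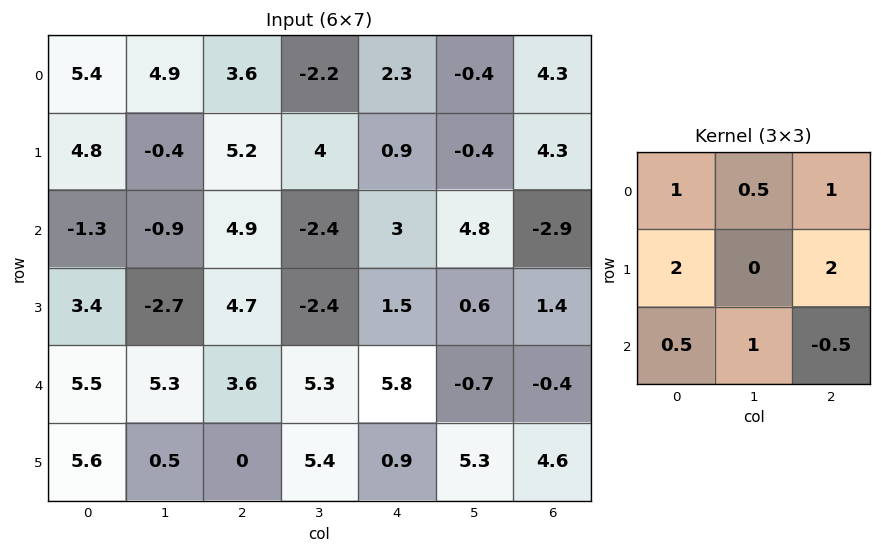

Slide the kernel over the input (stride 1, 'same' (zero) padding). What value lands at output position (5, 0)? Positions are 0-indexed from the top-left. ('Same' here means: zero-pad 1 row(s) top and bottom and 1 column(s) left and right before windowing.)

9.05

The receptive field on the zero-padded input at this output position is [0 5.5 5.3 / 0 5.6 0.5 / 0 0 0]. Elementwise product with the kernel and sum: 0·1 + 5.5·0.5 + 5.3·1 + 0·2 + 0.5·2 + 0·0.5 + 0·1 + 0·-0.5.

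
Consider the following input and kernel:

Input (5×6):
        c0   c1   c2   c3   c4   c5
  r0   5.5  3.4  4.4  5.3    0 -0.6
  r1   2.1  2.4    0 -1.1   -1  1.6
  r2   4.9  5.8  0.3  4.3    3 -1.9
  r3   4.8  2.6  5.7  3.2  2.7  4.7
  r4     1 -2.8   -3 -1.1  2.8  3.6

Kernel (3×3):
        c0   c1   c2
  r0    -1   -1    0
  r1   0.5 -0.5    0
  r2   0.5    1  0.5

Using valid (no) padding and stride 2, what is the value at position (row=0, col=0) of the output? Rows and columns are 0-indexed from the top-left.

The receptive field on the input at this output position is [5.5 3.4 4.4 / 2.1 2.4 0 / 4.9 5.8 0.3]. Elementwise product with the kernel and sum: 5.5·-1 + 3.4·-1 + 2.1·0.5 + 2.4·-0.5 + 4.9·0.5 + 5.8·1 + 0.3·0.5.

-0.65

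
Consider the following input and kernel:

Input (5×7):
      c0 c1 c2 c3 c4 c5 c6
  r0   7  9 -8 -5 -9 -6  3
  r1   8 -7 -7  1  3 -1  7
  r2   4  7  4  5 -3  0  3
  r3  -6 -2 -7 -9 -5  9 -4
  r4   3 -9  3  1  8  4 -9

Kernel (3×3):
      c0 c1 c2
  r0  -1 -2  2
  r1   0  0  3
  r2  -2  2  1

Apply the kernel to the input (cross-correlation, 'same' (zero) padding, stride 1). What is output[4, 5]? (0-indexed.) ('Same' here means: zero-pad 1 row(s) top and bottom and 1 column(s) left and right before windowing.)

-48

The receptive field on the zero-padded input at this output position is [-5 9 -4 / 8 4 -9 / 0 0 0]. Elementwise product with the kernel and sum: -5·-1 + 9·-2 + -4·2 + -9·3 + 0·-2 + 0·2 + 0·1.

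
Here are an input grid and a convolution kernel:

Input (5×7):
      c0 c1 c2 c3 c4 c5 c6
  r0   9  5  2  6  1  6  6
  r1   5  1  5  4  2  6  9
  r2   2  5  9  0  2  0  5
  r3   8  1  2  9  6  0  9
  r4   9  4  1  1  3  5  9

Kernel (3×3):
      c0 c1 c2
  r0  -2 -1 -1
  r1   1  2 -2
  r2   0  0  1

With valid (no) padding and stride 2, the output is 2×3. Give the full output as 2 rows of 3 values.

-19 0 -13
-11 -9 -12

Output[0,0]: The receptive field on the input at this output position is [9 5 2 / 5 1 5 / 2 5 9]. Elementwise product with the kernel and sum: 9·-2 + 5·-1 + 2·-1 + 5·1 + 1·2 + 5·-2 + 9·1.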